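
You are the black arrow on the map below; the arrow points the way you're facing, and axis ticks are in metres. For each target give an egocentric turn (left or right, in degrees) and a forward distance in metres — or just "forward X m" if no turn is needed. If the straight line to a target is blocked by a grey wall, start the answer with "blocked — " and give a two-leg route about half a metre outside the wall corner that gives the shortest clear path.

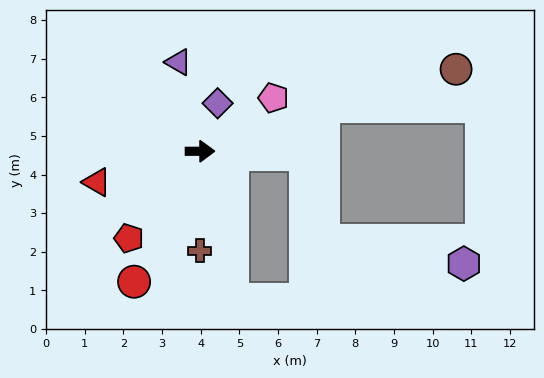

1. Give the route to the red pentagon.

turn right 129°, forward 2.9 m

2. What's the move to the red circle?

turn right 117°, forward 3.8 m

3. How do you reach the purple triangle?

turn left 103°, forward 2.4 m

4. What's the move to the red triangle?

turn right 164°, forward 2.8 m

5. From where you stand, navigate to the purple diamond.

turn left 70°, forward 1.3 m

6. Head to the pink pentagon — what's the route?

turn left 36°, forward 2.3 m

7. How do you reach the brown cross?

turn right 90°, forward 2.6 m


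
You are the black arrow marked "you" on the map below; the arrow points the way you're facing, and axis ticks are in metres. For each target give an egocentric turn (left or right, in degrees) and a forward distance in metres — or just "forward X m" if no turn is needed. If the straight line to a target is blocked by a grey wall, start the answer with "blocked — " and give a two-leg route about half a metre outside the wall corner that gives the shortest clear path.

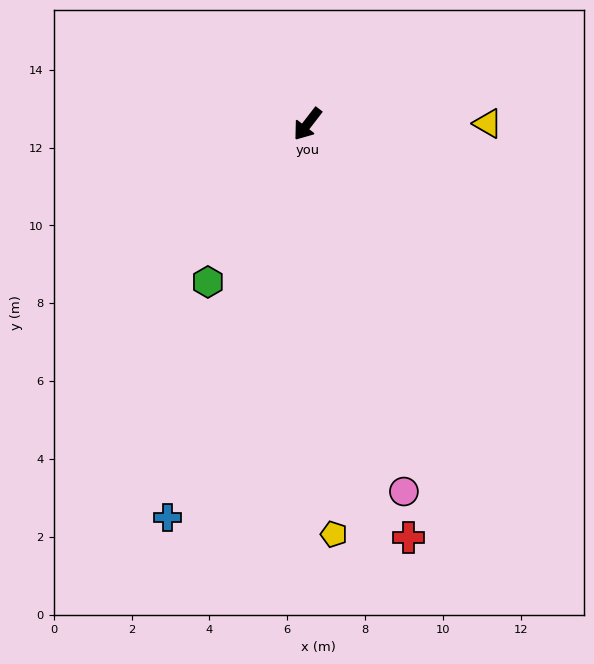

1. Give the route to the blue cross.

turn left 18°, forward 10.7 m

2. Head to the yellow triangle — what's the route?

turn left 128°, forward 4.6 m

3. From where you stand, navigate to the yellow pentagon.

turn left 41°, forward 10.6 m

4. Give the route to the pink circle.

turn left 52°, forward 9.8 m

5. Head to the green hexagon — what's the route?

turn left 5°, forward 4.8 m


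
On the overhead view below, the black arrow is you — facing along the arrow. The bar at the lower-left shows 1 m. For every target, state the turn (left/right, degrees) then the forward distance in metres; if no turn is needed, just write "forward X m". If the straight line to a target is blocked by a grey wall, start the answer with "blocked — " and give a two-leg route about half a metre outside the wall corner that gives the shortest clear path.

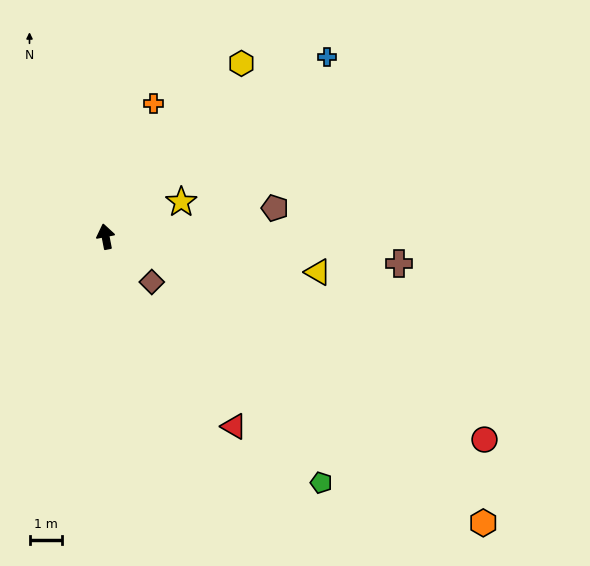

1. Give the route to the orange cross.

turn right 31°, forward 4.3 m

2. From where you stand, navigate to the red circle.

turn right 129°, forward 13.2 m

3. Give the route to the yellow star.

turn right 76°, forward 2.5 m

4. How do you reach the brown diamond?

turn right 146°, forward 2.0 m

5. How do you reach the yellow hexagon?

turn right 49°, forward 6.7 m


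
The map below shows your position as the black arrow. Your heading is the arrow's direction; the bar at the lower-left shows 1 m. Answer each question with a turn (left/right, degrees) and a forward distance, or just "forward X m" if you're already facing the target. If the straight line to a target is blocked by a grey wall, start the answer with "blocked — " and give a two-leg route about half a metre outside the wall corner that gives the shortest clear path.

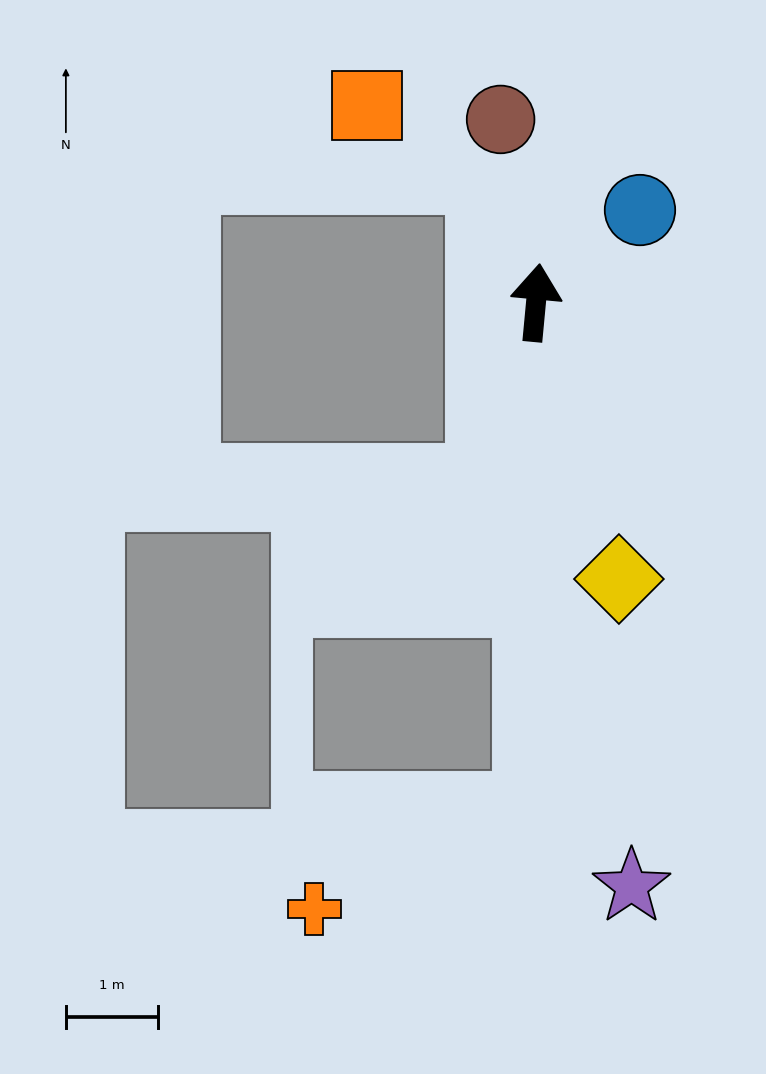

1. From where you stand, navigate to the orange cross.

blocked — turn right 175°, forward 5.5 m, then turn right 66°, forward 2.6 m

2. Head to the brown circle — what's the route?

turn left 16°, forward 2.0 m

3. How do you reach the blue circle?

turn right 43°, forward 1.5 m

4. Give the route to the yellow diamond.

turn right 158°, forward 3.1 m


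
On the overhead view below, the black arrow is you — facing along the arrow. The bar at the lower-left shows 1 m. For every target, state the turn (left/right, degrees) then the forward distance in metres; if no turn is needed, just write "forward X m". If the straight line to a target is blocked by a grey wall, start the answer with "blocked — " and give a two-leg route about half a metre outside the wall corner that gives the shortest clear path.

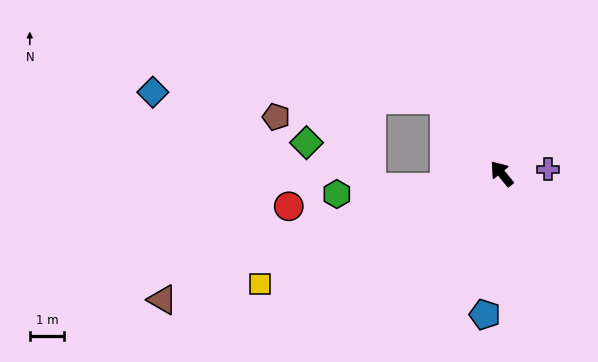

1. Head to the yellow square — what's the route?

turn left 75°, forward 7.8 m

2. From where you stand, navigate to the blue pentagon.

turn left 134°, forward 4.1 m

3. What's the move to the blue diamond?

blocked — forward 2.7 m, then turn left 49°, forward 8.5 m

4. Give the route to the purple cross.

turn right 124°, forward 1.4 m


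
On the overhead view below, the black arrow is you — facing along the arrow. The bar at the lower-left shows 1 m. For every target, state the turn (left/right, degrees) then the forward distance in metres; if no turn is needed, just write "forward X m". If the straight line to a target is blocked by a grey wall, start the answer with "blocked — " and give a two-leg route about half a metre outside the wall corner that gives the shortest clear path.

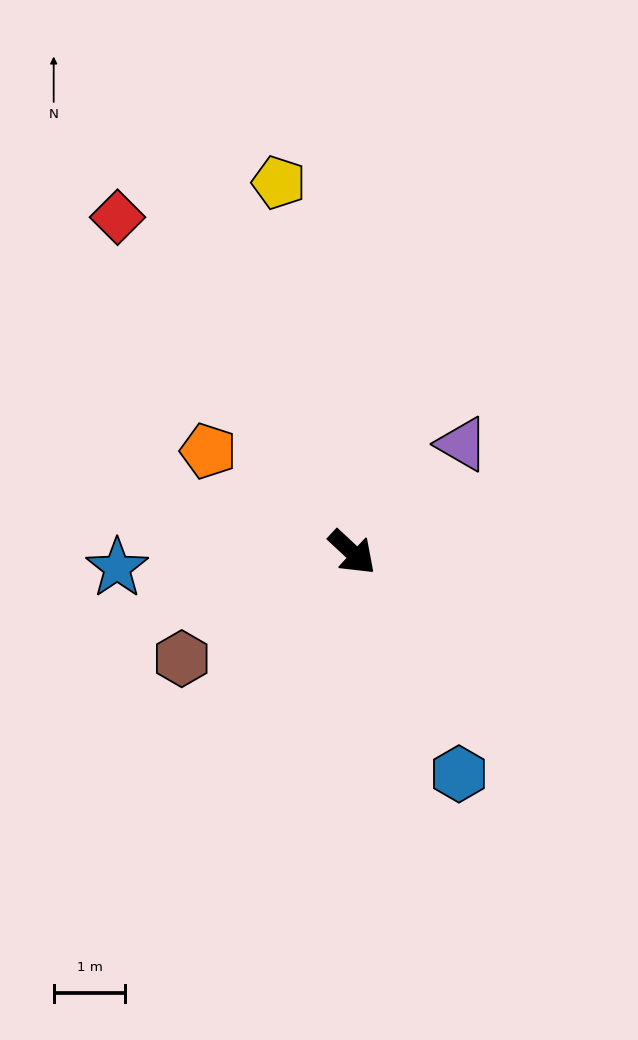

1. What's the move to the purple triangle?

turn left 88°, forward 2.2 m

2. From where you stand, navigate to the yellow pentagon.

turn left 144°, forward 5.3 m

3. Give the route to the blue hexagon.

turn right 21°, forward 3.4 m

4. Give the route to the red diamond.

turn left 168°, forward 5.7 m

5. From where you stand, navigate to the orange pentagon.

turn right 172°, forward 2.5 m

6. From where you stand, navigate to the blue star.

turn right 133°, forward 3.3 m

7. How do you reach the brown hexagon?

turn right 105°, forward 2.8 m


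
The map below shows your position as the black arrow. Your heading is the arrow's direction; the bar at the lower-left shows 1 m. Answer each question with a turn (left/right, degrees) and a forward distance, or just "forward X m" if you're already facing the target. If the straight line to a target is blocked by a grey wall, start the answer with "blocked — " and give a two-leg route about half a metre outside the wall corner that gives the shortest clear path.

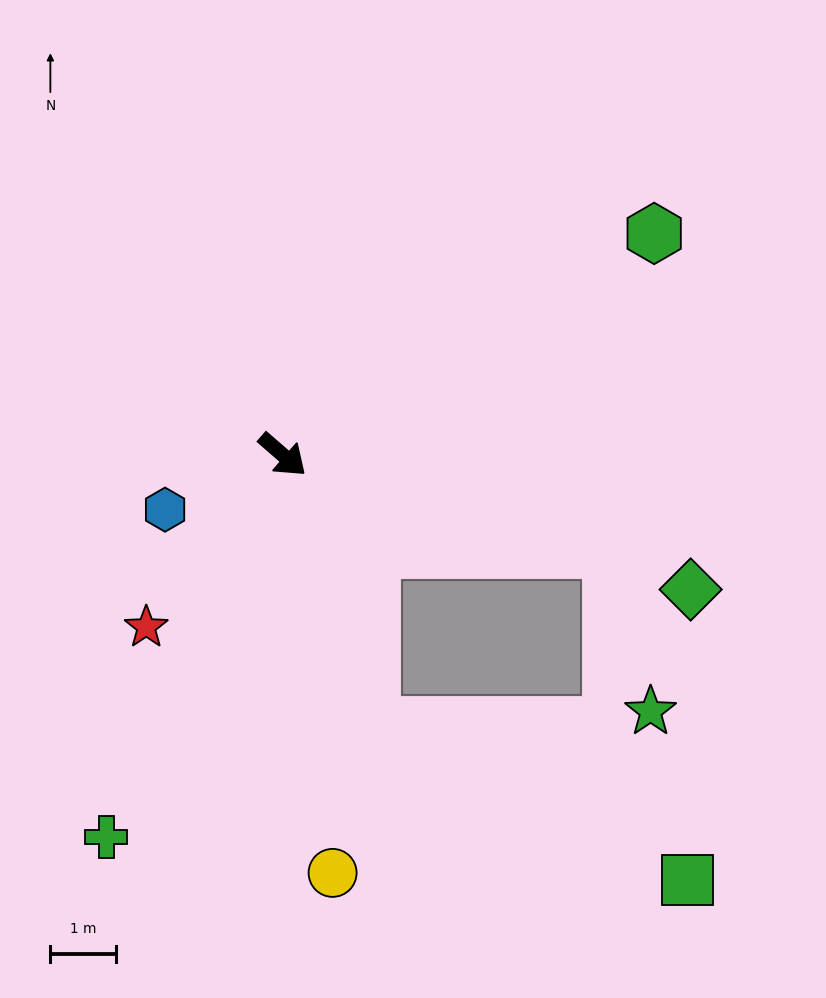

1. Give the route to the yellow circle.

turn right 42°, forward 6.4 m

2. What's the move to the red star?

turn right 87°, forward 3.3 m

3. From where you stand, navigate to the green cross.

turn right 74°, forward 6.4 m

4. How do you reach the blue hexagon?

turn right 114°, forward 2.0 m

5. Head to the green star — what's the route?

blocked — turn left 25°, forward 5.2 m, then turn right 60°, forward 2.5 m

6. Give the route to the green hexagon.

turn left 72°, forward 6.6 m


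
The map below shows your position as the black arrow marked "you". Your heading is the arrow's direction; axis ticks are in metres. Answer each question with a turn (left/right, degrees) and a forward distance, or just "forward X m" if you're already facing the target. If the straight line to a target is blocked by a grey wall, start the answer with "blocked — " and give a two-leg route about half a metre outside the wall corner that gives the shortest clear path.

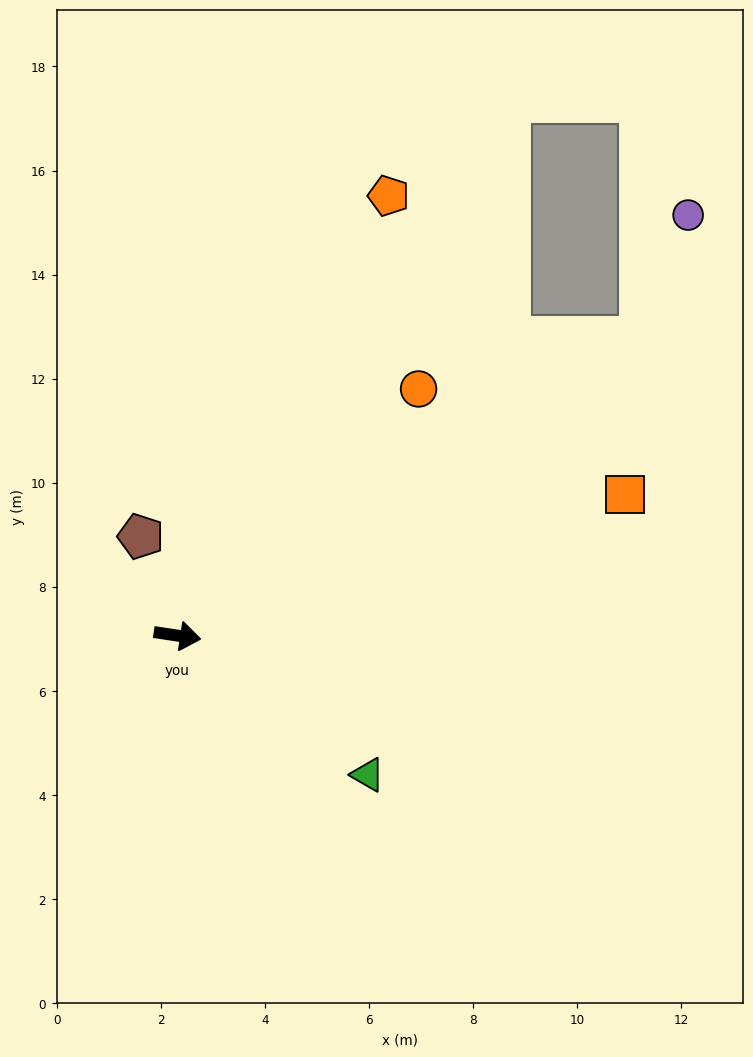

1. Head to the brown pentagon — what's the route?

turn left 119°, forward 2.0 m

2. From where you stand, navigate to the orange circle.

turn left 54°, forward 6.6 m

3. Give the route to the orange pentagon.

turn left 73°, forward 9.4 m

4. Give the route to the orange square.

turn left 26°, forward 9.0 m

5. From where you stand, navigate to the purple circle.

blocked — turn left 41°, forward 10.6 m, then turn left 37°, forward 2.5 m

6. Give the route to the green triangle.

turn right 28°, forward 4.5 m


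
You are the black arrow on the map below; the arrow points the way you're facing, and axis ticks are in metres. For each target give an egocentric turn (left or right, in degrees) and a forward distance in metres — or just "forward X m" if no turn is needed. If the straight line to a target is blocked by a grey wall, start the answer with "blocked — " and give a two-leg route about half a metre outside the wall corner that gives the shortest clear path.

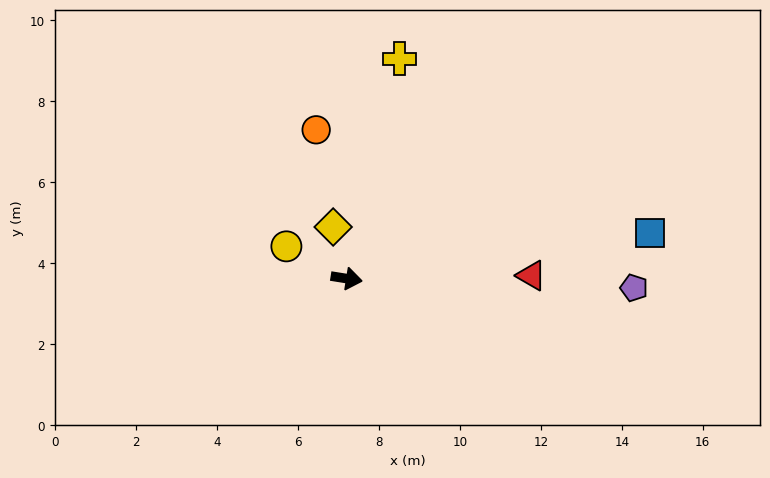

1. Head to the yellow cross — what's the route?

turn left 86°, forward 5.6 m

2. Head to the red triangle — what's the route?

turn left 10°, forward 4.6 m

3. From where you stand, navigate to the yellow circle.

turn left 161°, forward 1.7 m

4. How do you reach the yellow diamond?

turn left 114°, forward 1.3 m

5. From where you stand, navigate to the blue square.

turn left 18°, forward 7.6 m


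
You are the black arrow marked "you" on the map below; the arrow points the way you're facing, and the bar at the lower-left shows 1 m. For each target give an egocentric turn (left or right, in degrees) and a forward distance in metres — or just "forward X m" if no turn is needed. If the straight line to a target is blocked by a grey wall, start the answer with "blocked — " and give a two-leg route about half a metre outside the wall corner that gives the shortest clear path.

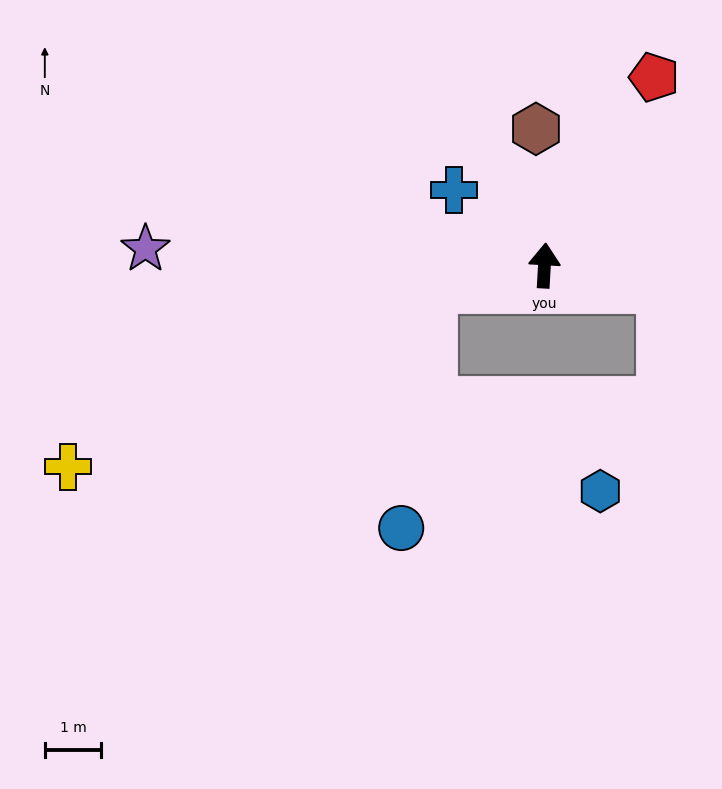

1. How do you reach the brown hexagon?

turn left 7°, forward 2.4 m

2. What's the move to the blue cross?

turn left 53°, forward 2.1 m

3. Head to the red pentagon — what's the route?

turn right 27°, forward 3.9 m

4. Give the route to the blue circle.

blocked — turn left 106°, forward 2.0 m, then turn left 69°, forward 4.3 m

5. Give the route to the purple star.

turn left 91°, forward 7.1 m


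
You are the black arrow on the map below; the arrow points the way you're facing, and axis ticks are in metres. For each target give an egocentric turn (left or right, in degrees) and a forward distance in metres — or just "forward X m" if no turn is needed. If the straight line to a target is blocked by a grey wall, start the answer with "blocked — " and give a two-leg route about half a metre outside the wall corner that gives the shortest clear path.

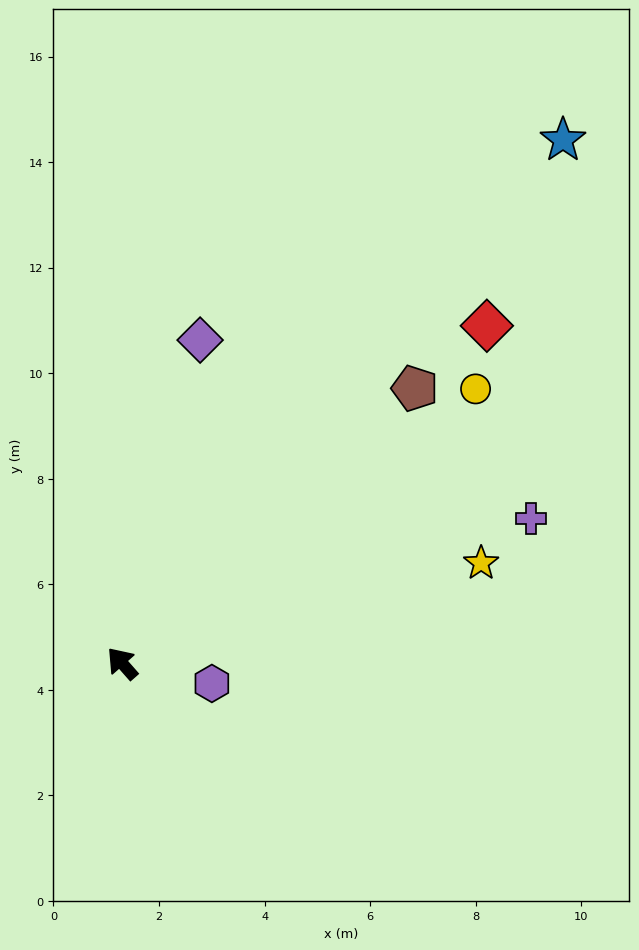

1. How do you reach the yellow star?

turn right 116°, forward 7.1 m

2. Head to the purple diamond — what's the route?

turn right 55°, forward 6.3 m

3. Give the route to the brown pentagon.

turn right 88°, forward 7.6 m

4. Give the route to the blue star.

turn right 81°, forward 13.0 m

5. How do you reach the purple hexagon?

turn right 144°, forward 1.7 m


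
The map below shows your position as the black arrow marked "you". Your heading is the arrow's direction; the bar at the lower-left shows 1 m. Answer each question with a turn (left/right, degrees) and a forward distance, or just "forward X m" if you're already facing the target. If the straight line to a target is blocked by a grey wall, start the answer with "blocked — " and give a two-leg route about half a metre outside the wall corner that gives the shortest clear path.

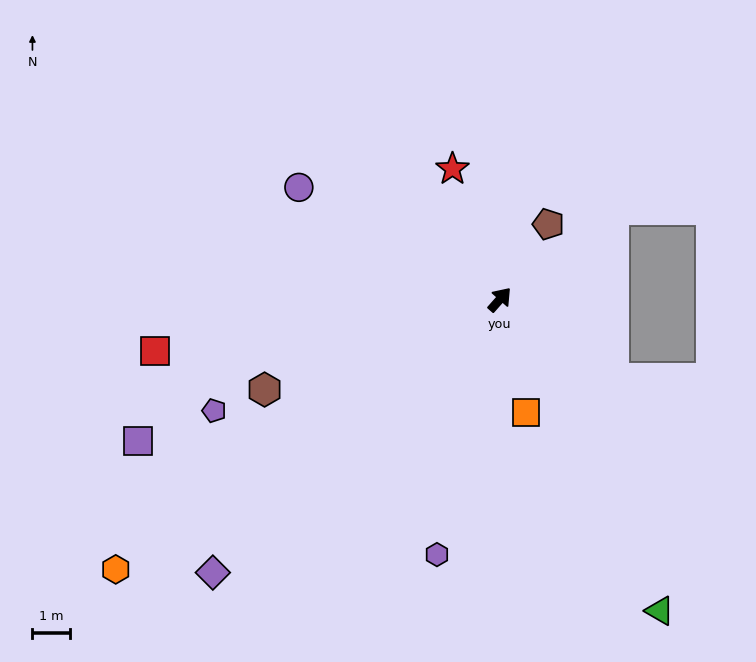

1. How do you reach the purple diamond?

turn left 175°, forward 10.7 m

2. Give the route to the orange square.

turn right 126°, forward 3.1 m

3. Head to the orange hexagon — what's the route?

turn left 167°, forward 12.6 m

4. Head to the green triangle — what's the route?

turn right 111°, forward 9.4 m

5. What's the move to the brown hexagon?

turn left 152°, forward 6.8 m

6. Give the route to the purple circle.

turn left 102°, forward 6.2 m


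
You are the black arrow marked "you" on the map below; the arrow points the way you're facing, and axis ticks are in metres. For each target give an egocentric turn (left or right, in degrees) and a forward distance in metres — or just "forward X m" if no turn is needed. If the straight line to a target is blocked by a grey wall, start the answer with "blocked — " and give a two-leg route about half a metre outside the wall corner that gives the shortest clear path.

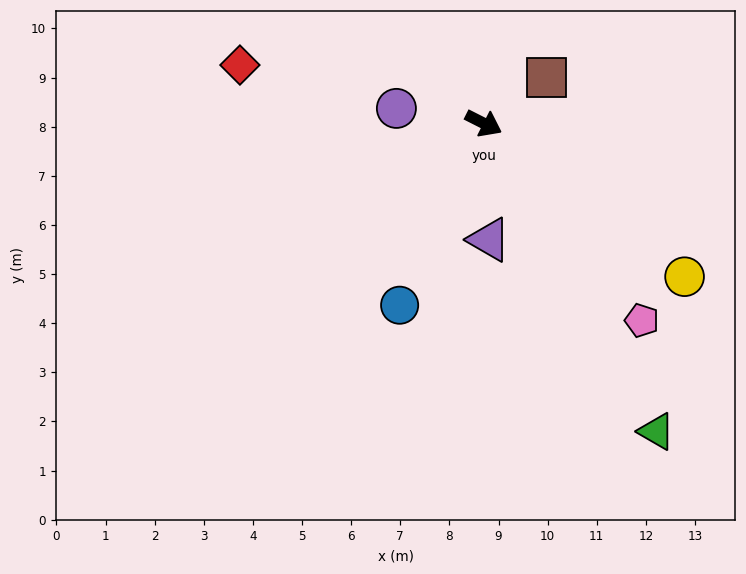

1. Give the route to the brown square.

turn left 63°, forward 1.6 m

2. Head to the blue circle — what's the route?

turn right 88°, forward 4.1 m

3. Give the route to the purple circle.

turn right 163°, forward 1.8 m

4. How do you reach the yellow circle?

turn right 11°, forward 5.1 m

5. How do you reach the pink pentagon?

turn right 24°, forward 5.1 m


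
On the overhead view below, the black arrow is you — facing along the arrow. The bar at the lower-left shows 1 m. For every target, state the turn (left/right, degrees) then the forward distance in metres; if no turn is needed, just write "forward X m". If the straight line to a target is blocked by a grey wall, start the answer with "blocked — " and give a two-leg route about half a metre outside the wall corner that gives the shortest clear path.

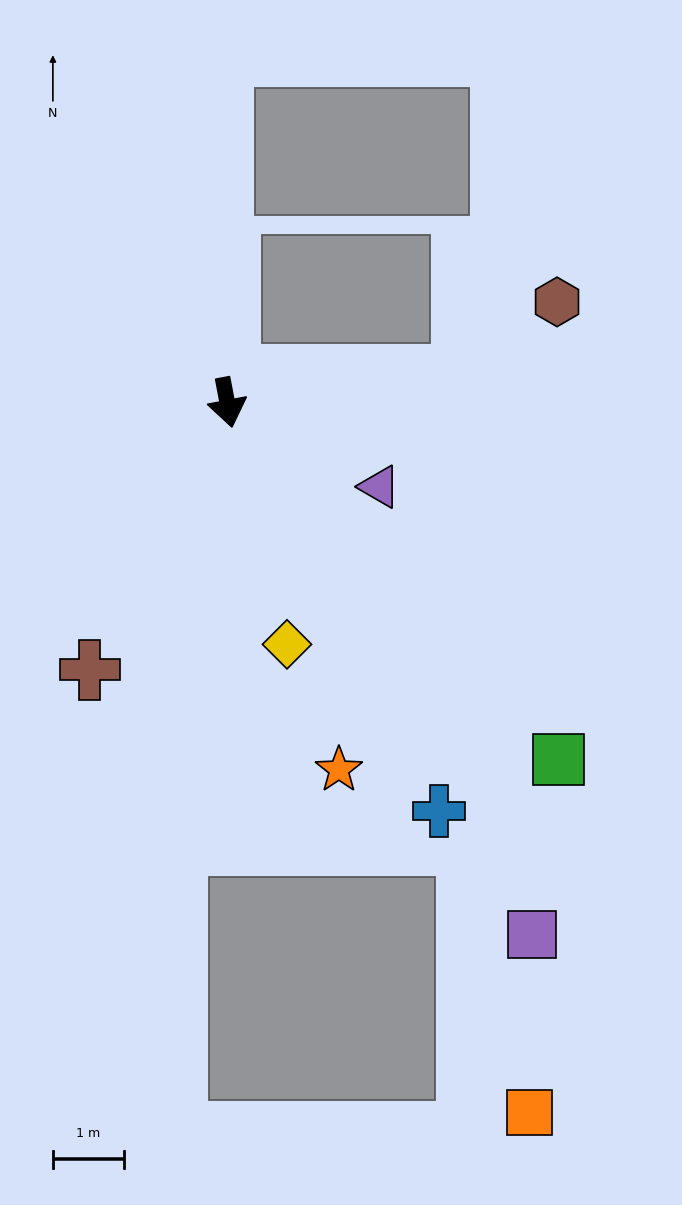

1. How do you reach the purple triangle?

turn left 50°, forward 2.4 m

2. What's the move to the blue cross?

turn left 17°, forward 6.4 m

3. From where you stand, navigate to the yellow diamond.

turn left 3°, forward 3.5 m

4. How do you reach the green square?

turn left 32°, forward 6.8 m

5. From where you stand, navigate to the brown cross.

turn right 38°, forward 4.2 m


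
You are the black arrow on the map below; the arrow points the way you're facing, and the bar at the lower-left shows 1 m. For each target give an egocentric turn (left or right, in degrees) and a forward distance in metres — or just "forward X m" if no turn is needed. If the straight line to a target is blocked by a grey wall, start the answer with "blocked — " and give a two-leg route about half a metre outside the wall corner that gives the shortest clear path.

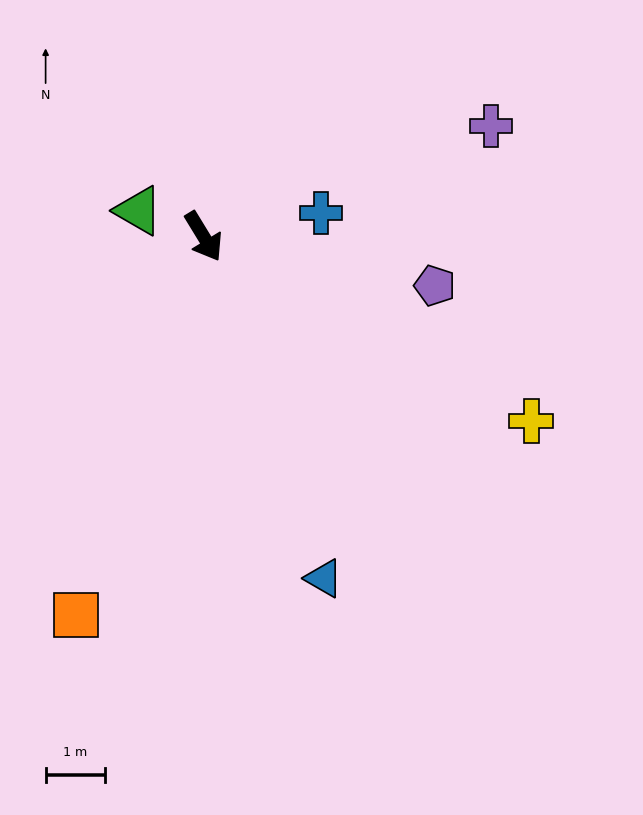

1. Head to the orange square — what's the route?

turn right 50°, forward 6.8 m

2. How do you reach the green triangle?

turn right 143°, forward 1.2 m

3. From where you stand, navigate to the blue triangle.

turn right 12°, forward 6.1 m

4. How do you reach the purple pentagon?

turn left 47°, forward 4.0 m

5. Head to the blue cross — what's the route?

turn left 70°, forward 2.0 m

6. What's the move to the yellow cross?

turn left 29°, forward 6.4 m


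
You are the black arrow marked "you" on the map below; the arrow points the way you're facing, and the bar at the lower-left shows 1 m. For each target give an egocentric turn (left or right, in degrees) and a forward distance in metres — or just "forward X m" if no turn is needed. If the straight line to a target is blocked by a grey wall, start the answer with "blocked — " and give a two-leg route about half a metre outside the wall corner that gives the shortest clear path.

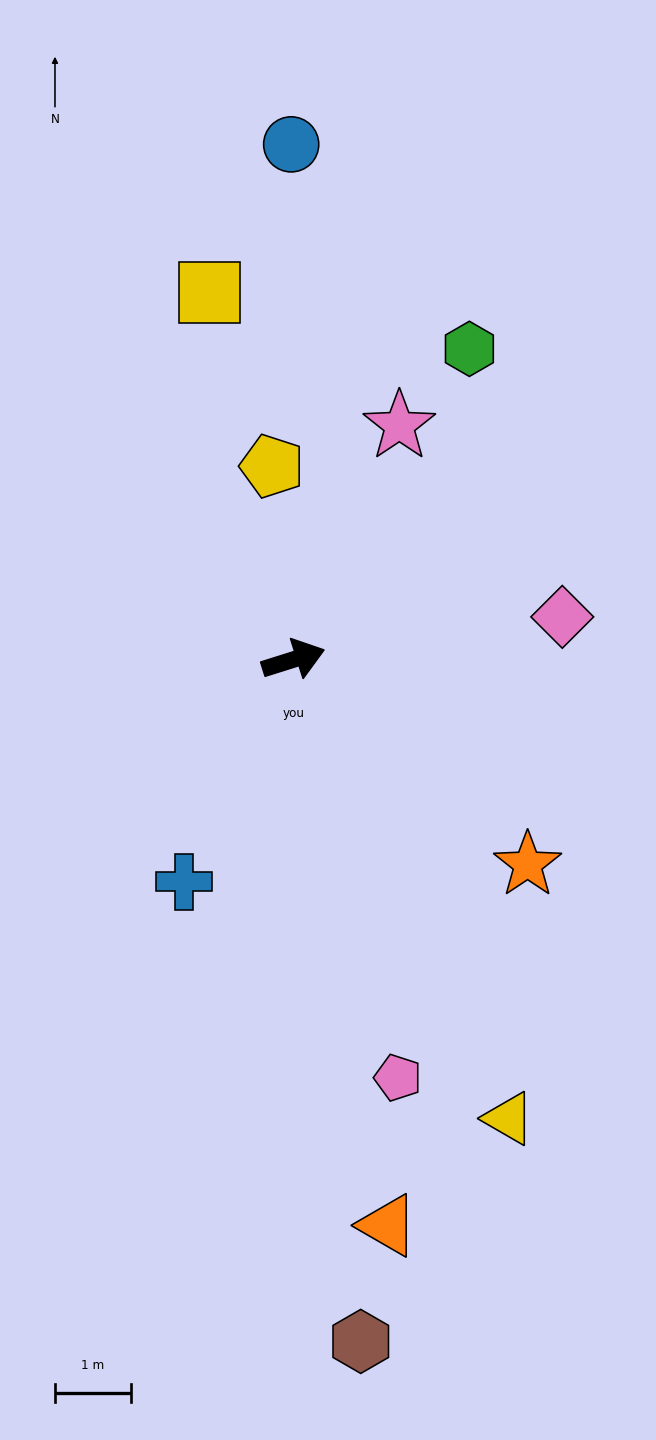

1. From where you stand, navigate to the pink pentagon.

turn right 93°, forward 5.7 m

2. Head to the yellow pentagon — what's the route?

turn left 79°, forward 2.6 m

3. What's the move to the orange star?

turn right 59°, forward 4.1 m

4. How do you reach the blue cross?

turn right 134°, forward 3.3 m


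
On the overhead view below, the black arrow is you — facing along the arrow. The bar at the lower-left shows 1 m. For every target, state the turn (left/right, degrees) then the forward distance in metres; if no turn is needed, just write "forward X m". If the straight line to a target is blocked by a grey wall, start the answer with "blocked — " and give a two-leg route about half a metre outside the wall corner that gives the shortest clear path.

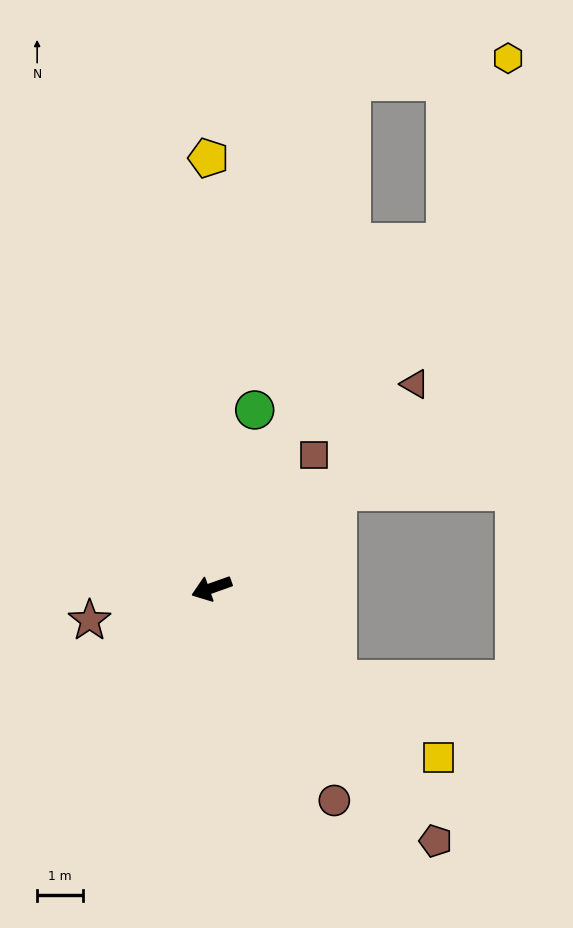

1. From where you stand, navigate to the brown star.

turn right 5°, forward 2.8 m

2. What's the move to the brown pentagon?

turn left 112°, forward 7.4 m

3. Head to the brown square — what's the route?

turn right 147°, forward 3.7 m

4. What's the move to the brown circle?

turn left 101°, forward 5.4 m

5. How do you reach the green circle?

turn right 123°, forward 4.0 m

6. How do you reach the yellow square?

turn left 124°, forward 6.2 m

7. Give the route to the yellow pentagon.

turn right 109°, forward 9.4 m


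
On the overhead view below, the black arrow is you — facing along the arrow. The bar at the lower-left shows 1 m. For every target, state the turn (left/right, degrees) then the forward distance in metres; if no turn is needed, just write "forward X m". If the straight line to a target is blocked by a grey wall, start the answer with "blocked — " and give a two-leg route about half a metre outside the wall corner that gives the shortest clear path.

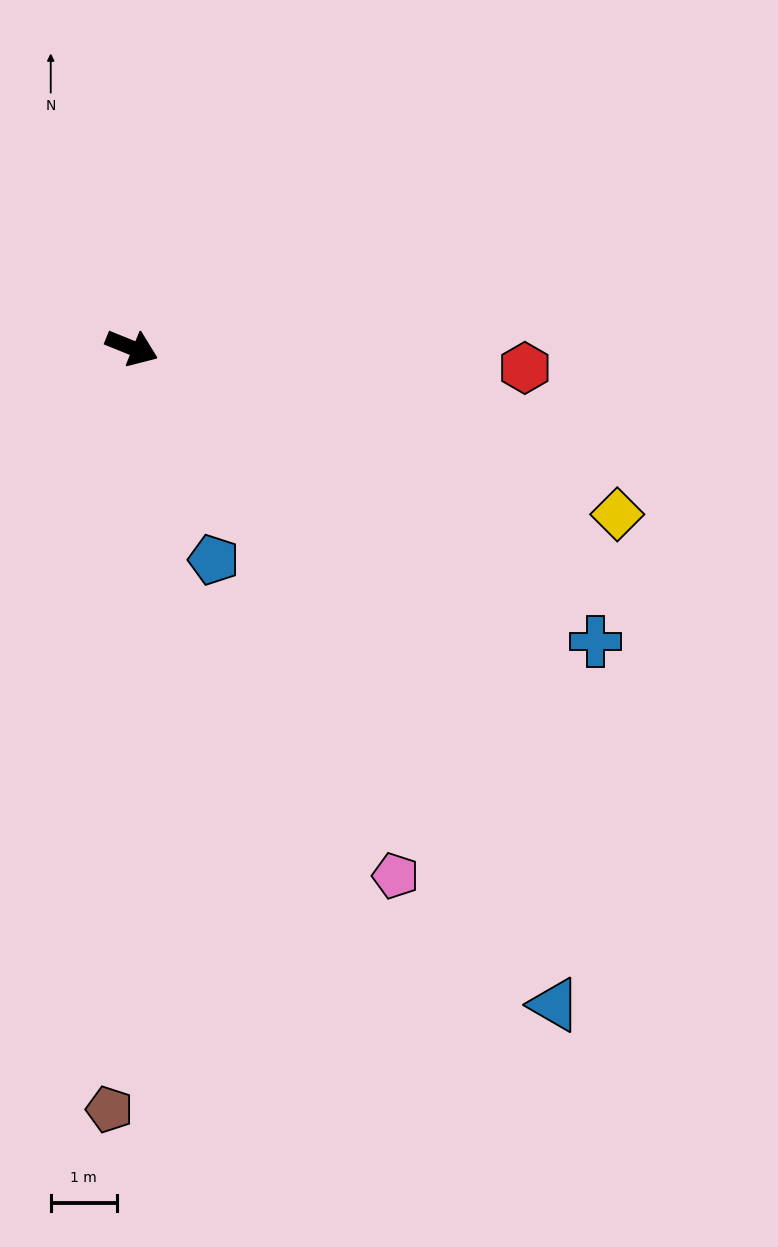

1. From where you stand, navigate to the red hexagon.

turn left 19°, forward 5.9 m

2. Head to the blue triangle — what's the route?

turn right 35°, forward 11.8 m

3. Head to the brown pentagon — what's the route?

turn right 70°, forward 11.5 m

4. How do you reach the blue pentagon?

turn right 47°, forward 3.4 m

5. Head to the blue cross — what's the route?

turn right 10°, forward 8.3 m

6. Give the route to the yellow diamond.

turn left 3°, forward 7.8 m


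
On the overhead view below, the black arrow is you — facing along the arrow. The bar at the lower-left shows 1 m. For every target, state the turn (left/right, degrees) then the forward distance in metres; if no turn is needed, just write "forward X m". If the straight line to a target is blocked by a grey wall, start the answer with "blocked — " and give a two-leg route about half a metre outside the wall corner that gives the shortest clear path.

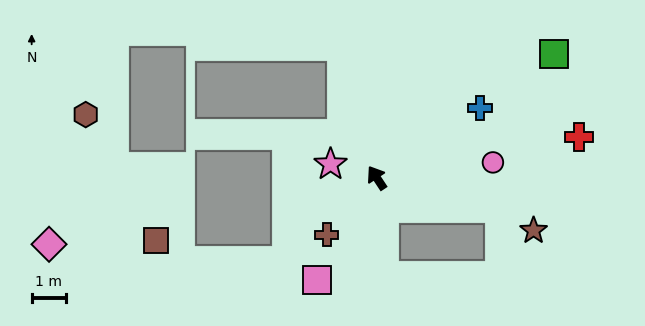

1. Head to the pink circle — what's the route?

turn right 116°, forward 3.4 m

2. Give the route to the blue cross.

turn right 90°, forward 3.7 m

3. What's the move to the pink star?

turn left 40°, forward 1.4 m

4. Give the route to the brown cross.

turn left 105°, forward 2.2 m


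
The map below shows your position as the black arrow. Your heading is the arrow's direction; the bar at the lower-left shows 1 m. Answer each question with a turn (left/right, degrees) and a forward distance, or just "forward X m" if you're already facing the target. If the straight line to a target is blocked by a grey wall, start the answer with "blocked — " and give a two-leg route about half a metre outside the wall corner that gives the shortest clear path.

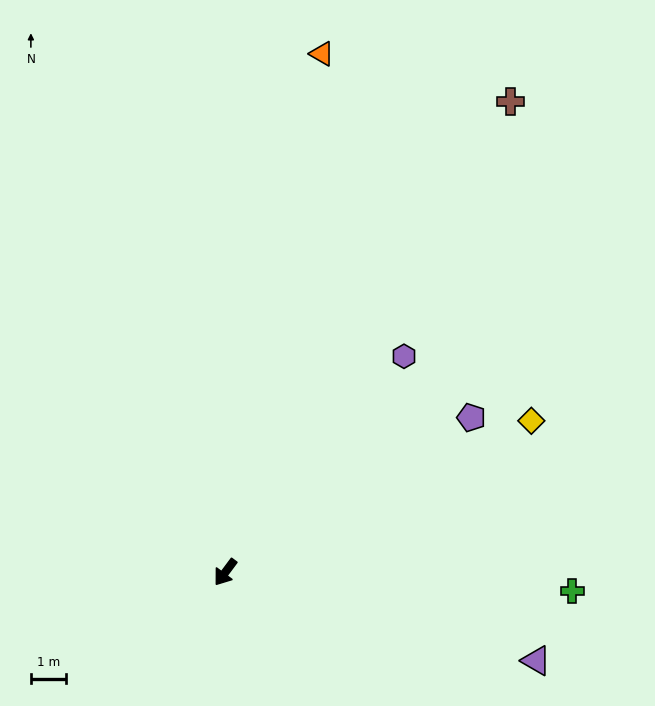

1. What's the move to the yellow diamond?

turn left 153°, forward 9.6 m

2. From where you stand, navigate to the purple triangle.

turn left 111°, forward 9.1 m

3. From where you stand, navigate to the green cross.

turn left 124°, forward 9.8 m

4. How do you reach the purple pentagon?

turn left 159°, forward 8.2 m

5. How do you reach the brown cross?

turn right 175°, forward 15.5 m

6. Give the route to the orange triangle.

turn right 154°, forward 14.9 m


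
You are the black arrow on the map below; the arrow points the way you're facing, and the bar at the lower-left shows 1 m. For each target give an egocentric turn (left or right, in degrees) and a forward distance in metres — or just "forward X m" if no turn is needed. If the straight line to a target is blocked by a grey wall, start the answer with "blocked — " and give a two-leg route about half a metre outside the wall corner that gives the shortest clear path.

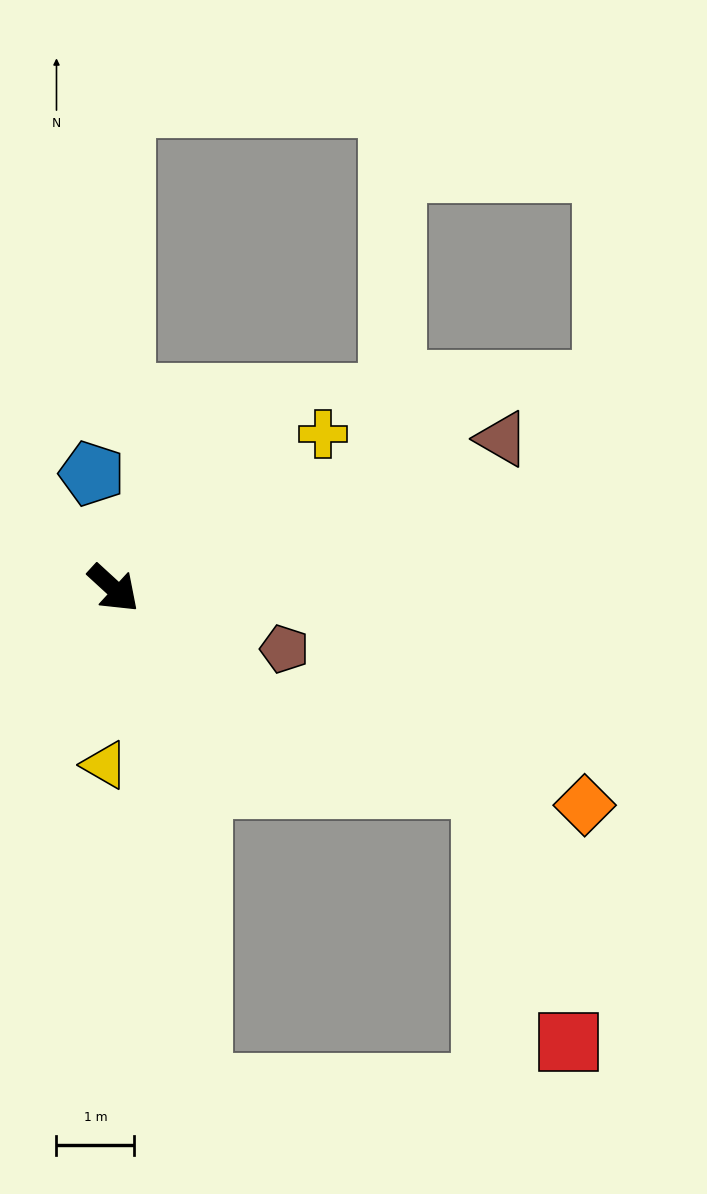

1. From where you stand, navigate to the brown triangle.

turn left 64°, forward 5.3 m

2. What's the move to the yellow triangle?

turn right 50°, forward 2.3 m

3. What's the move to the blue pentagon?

turn left 143°, forward 1.5 m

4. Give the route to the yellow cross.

turn left 79°, forward 3.3 m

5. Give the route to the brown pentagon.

turn left 23°, forward 2.3 m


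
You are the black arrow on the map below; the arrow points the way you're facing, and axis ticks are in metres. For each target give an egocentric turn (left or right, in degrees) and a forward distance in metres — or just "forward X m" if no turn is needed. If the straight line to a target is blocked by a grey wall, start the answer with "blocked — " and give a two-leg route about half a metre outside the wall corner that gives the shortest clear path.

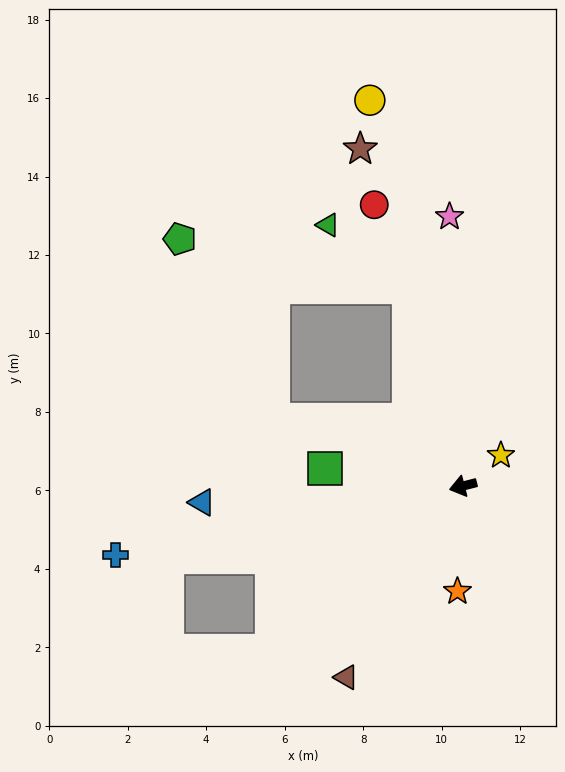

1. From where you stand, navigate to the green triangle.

blocked — turn right 89°, forward 5.3 m, then turn left 37°, forward 2.6 m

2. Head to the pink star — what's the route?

turn right 101°, forward 6.9 m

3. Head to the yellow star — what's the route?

turn right 155°, forward 1.2 m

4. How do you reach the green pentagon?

blocked — turn right 89°, forward 5.3 m, then turn left 63°, forward 6.0 m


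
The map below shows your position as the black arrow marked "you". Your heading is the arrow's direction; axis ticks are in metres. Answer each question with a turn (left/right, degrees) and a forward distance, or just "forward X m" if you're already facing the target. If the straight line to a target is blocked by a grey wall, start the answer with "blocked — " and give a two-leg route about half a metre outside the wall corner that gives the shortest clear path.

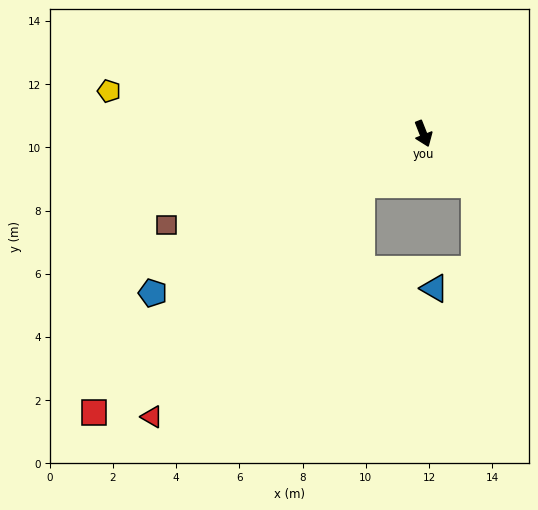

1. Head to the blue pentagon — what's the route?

turn right 81°, forward 9.9 m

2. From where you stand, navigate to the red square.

turn right 71°, forward 13.7 m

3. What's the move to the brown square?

turn right 92°, forward 8.6 m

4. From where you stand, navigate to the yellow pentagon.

turn right 119°, forward 10.0 m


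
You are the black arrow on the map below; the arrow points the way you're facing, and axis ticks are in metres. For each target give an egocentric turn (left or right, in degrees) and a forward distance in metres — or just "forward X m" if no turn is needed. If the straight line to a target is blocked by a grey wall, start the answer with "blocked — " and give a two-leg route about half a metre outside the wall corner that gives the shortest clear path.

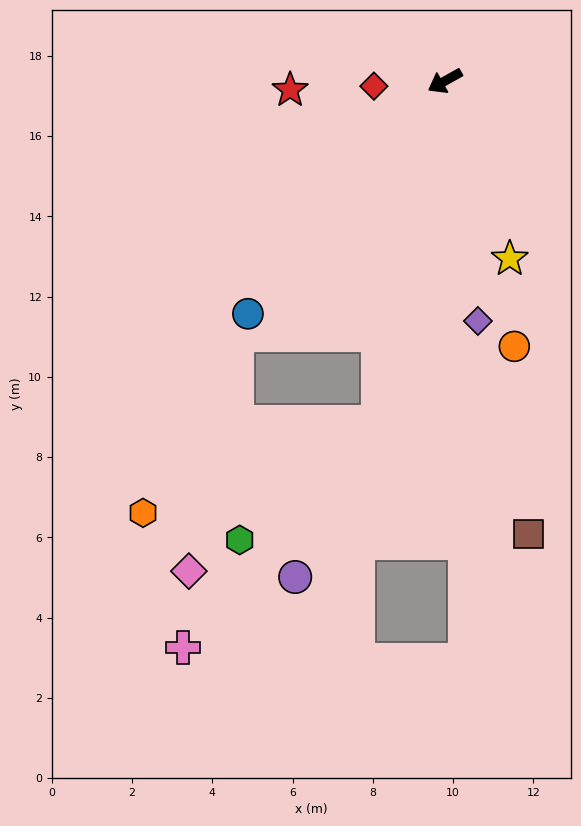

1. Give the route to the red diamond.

turn right 25°, forward 1.8 m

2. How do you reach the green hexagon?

blocked — turn left 50°, forward 8.7 m, then turn right 39°, forward 4.5 m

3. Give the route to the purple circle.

blocked — turn left 50°, forward 8.7 m, then turn right 17°, forward 4.4 m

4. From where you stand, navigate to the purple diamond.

turn left 69°, forward 6.0 m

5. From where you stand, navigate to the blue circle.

turn left 20°, forward 7.6 m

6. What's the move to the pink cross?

blocked — turn left 50°, forward 8.7 m, then turn right 30°, forward 7.4 m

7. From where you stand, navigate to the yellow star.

turn left 81°, forward 4.7 m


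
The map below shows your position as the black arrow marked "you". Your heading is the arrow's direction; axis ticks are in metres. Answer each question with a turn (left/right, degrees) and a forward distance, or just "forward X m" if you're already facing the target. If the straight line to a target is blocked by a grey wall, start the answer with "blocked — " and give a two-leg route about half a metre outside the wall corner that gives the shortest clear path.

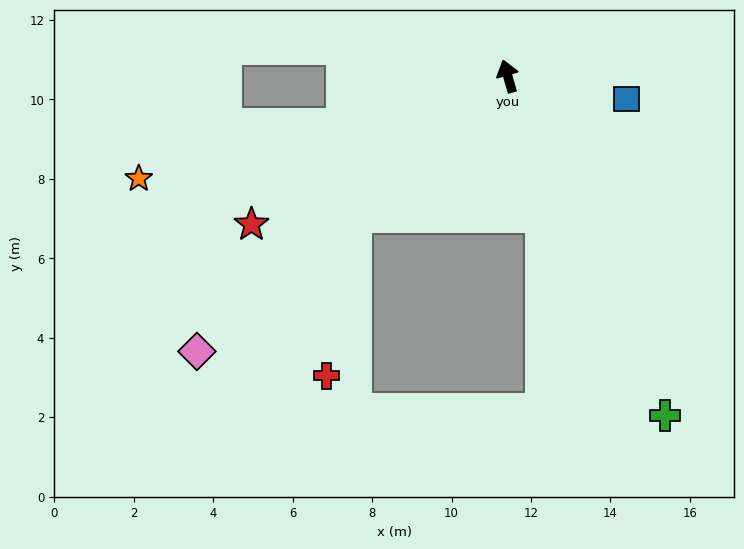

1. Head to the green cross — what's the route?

turn right 171°, forward 9.4 m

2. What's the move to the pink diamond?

turn left 115°, forward 10.5 m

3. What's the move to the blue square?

turn right 117°, forward 3.0 m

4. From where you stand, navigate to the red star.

turn left 104°, forward 7.5 m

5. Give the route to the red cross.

blocked — turn left 116°, forward 5.2 m, then turn left 38°, forward 4.1 m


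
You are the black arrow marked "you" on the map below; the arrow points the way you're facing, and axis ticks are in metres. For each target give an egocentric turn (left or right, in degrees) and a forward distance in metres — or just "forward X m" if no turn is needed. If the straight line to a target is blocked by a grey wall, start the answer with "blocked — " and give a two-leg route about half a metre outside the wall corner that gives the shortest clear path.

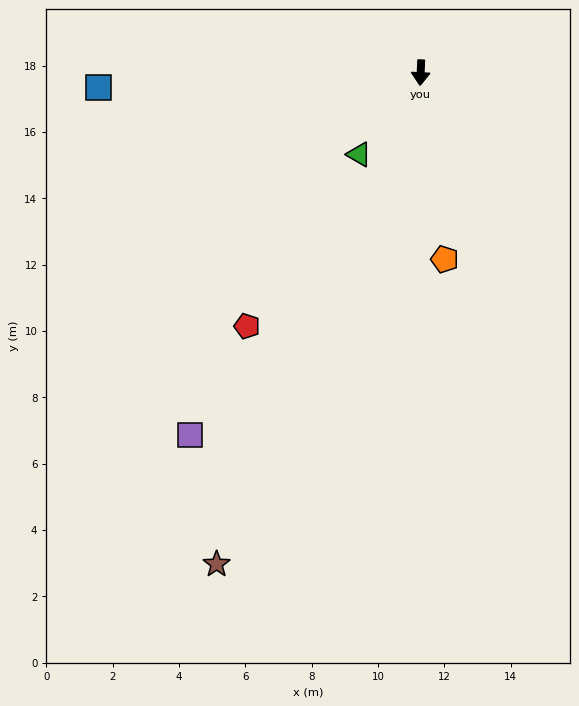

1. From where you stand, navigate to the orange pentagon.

turn left 10°, forward 5.7 m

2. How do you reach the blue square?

turn right 85°, forward 9.7 m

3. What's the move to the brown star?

turn right 20°, forward 16.0 m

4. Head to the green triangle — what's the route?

turn right 34°, forward 3.1 m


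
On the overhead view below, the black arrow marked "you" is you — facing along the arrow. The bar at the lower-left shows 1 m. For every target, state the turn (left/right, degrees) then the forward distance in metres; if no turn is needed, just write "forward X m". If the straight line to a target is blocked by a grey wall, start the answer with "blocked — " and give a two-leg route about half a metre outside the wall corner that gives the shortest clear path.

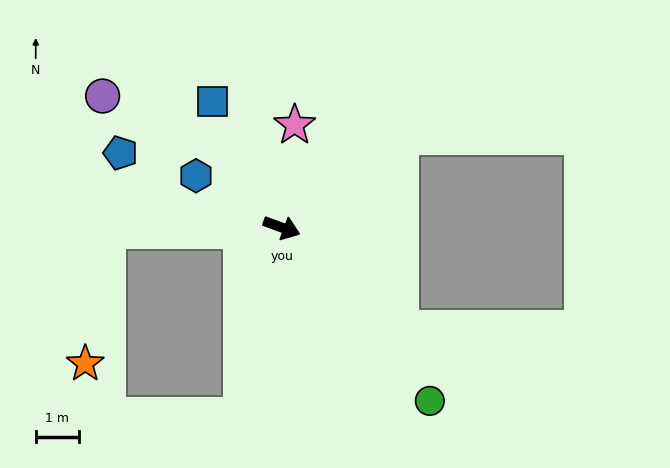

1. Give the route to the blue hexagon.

turn left 169°, forward 2.3 m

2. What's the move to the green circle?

turn right 29°, forward 5.3 m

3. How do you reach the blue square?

turn left 139°, forward 3.3 m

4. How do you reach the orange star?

blocked — turn right 159°, forward 4.1 m, then turn left 79°, forward 3.1 m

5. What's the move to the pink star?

turn left 103°, forward 2.4 m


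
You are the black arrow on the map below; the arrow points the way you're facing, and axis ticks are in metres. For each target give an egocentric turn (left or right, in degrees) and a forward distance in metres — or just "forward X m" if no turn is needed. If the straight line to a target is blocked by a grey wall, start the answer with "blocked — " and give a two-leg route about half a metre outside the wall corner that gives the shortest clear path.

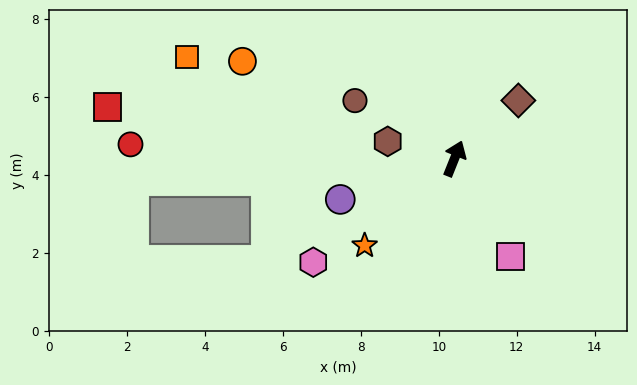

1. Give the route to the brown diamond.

turn right 26°, forward 2.2 m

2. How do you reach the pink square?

turn right 128°, forward 2.9 m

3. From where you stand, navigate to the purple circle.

turn left 131°, forward 3.1 m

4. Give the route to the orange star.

turn left 156°, forward 3.2 m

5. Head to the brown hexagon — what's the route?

turn left 97°, forward 1.8 m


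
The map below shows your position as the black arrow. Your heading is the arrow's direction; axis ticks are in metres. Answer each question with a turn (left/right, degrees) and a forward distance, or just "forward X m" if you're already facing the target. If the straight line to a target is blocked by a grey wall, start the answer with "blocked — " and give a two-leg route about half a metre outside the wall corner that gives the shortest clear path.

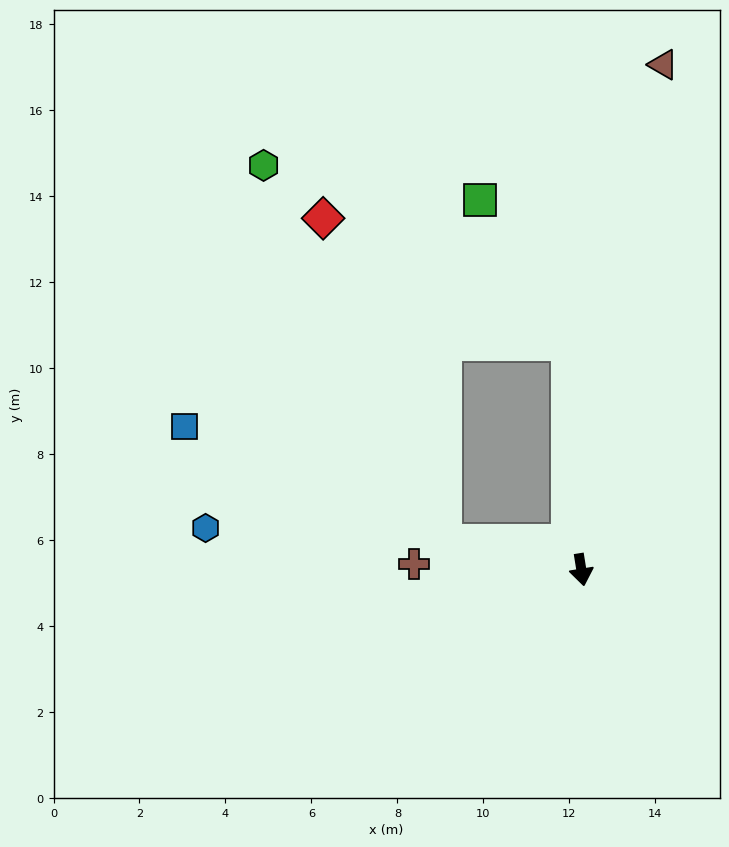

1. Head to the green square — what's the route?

blocked — turn left 174°, forward 5.3 m, then turn left 29°, forward 3.9 m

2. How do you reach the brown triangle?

turn left 162°, forward 11.9 m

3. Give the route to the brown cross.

turn right 101°, forward 3.9 m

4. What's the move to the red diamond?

blocked — turn right 111°, forward 3.3 m, then turn right 58°, forward 8.0 m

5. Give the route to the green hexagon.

blocked — turn right 111°, forward 3.3 m, then turn right 53°, forward 9.7 m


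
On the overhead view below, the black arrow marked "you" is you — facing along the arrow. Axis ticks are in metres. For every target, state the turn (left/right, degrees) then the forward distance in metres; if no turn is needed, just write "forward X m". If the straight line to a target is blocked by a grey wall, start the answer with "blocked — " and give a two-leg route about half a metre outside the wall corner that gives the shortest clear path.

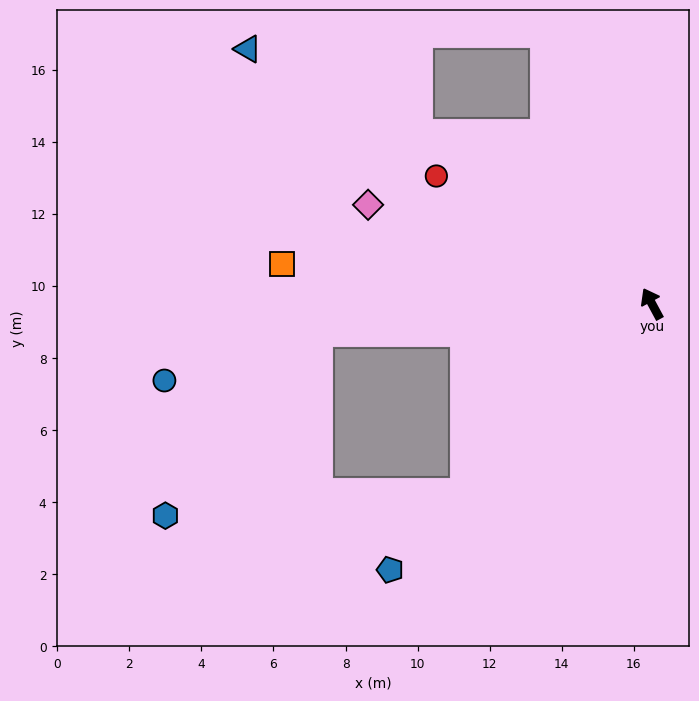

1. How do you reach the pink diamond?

turn left 42°, forward 8.3 m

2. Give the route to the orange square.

turn left 56°, forward 10.3 m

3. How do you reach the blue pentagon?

turn left 107°, forward 10.4 m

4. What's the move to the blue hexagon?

blocked — turn left 107°, forward 7.4 m, then turn right 41°, forward 8.4 m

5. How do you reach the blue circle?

blocked — turn left 66°, forward 9.3 m, then turn left 13°, forward 4.5 m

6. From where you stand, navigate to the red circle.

turn left 31°, forward 7.0 m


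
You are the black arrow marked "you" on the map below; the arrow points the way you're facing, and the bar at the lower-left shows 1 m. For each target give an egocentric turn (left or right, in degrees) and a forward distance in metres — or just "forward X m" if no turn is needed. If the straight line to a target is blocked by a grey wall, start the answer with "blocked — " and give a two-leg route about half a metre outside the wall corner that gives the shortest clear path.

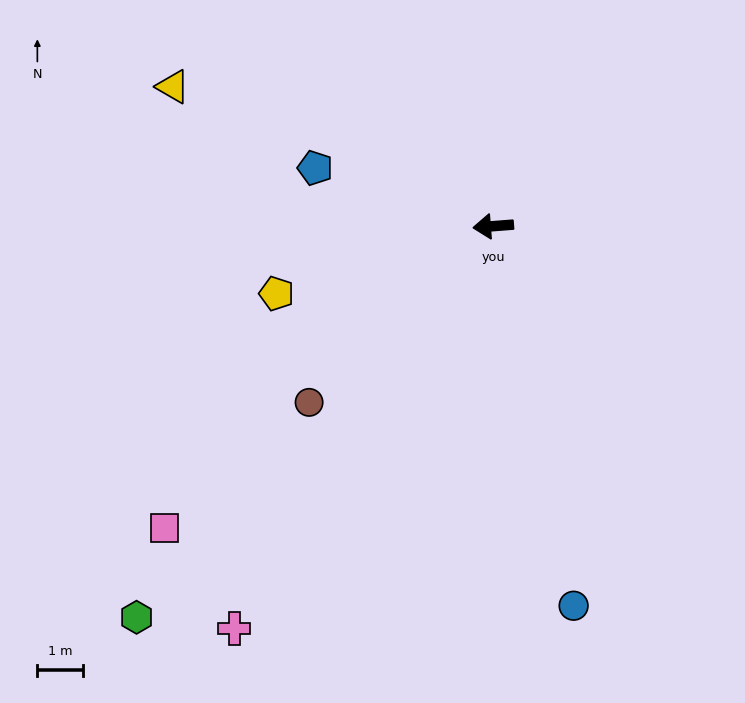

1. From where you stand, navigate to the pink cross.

turn left 53°, forward 10.6 m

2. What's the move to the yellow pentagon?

turn left 13°, forward 5.0 m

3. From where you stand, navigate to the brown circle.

turn left 39°, forward 5.6 m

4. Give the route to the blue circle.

turn left 98°, forward 8.6 m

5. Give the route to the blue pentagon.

turn right 23°, forward 4.1 m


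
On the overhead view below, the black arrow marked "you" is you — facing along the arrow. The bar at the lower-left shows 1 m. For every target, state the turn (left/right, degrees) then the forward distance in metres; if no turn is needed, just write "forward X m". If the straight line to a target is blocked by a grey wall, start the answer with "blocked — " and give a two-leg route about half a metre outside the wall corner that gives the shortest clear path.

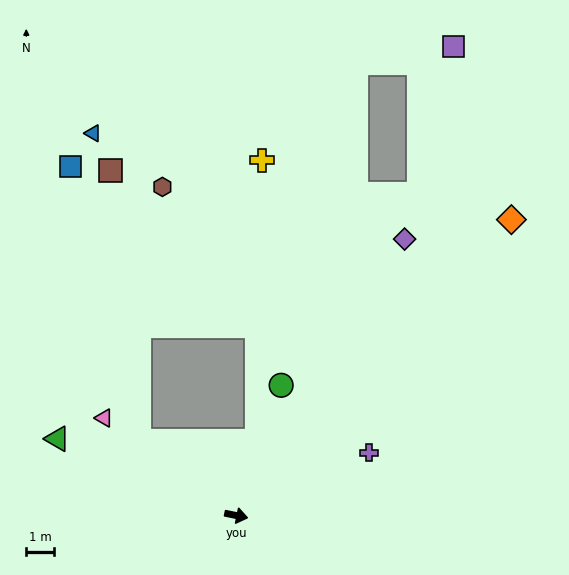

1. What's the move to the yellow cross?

blocked — turn left 86°, forward 2.7 m, then turn left 14°, forward 10.0 m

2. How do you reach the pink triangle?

turn left 155°, forward 5.8 m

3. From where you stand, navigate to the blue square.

blocked — turn left 154°, forward 4.4 m, then turn right 38°, forward 10.1 m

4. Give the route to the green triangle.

turn left 168°, forward 6.9 m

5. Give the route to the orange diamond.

turn left 59°, forward 14.4 m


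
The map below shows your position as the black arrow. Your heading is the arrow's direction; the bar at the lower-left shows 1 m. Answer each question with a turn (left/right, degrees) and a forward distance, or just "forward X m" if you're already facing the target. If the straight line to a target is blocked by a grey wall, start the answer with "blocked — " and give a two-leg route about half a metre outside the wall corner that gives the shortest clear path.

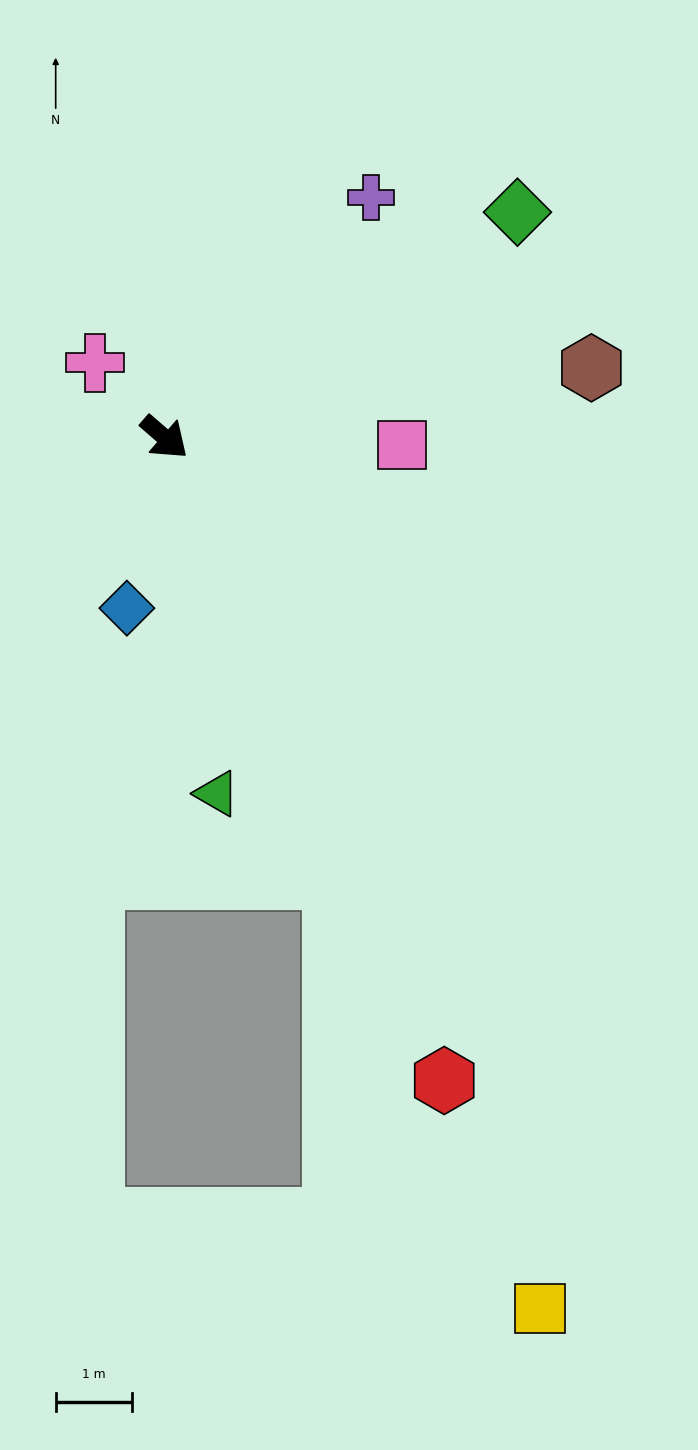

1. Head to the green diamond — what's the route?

turn left 73°, forward 5.5 m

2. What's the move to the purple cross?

turn left 90°, forward 4.1 m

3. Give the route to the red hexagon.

turn right 26°, forward 9.2 m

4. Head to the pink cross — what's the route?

turn left 174°, forward 1.3 m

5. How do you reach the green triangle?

turn right 41°, forward 4.7 m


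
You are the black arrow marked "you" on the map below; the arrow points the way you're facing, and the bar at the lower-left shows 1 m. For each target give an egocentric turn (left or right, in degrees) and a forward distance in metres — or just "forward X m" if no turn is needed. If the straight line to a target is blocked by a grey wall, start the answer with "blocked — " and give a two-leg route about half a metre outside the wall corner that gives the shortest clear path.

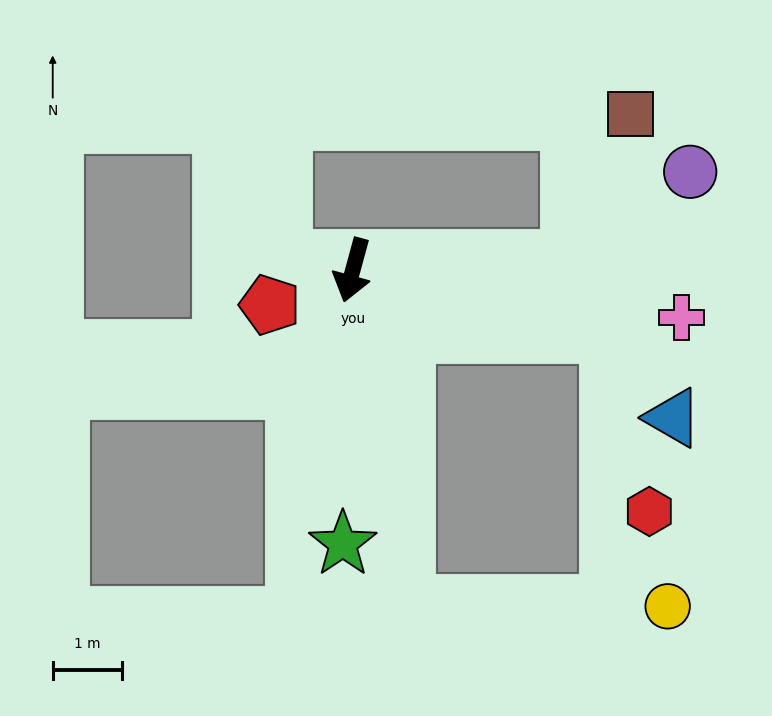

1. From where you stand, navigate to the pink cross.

turn left 97°, forward 4.8 m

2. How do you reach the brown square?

blocked — turn left 108°, forward 3.1 m, then turn left 65°, forward 2.3 m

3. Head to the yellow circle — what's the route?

blocked — turn left 24°, forward 4.9 m, then turn left 81°, forward 3.8 m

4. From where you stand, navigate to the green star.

turn left 13°, forward 3.9 m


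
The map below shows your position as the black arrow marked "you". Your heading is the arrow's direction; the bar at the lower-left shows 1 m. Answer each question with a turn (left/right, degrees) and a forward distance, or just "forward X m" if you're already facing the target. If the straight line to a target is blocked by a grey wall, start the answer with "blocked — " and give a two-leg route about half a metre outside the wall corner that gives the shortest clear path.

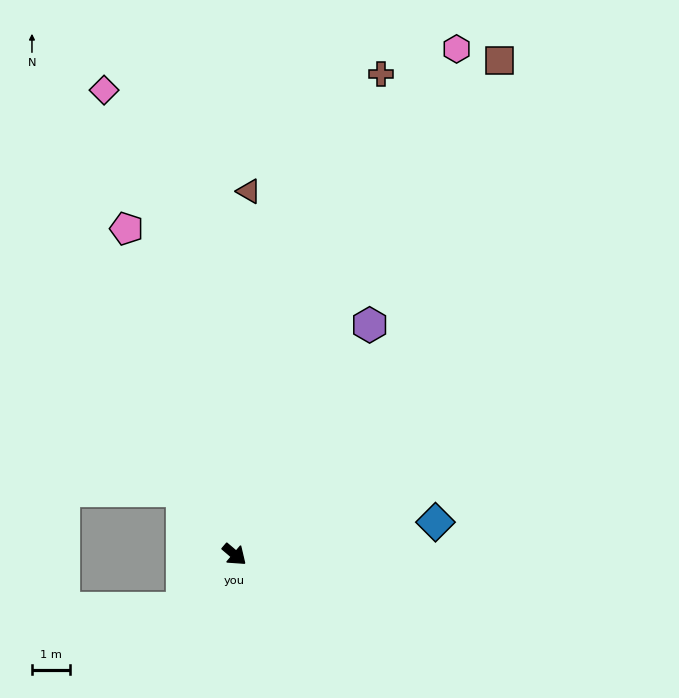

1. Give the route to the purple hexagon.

turn left 100°, forward 7.0 m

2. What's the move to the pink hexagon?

turn left 107°, forward 14.5 m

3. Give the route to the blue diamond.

turn left 50°, forward 5.4 m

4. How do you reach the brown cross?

turn left 113°, forward 13.2 m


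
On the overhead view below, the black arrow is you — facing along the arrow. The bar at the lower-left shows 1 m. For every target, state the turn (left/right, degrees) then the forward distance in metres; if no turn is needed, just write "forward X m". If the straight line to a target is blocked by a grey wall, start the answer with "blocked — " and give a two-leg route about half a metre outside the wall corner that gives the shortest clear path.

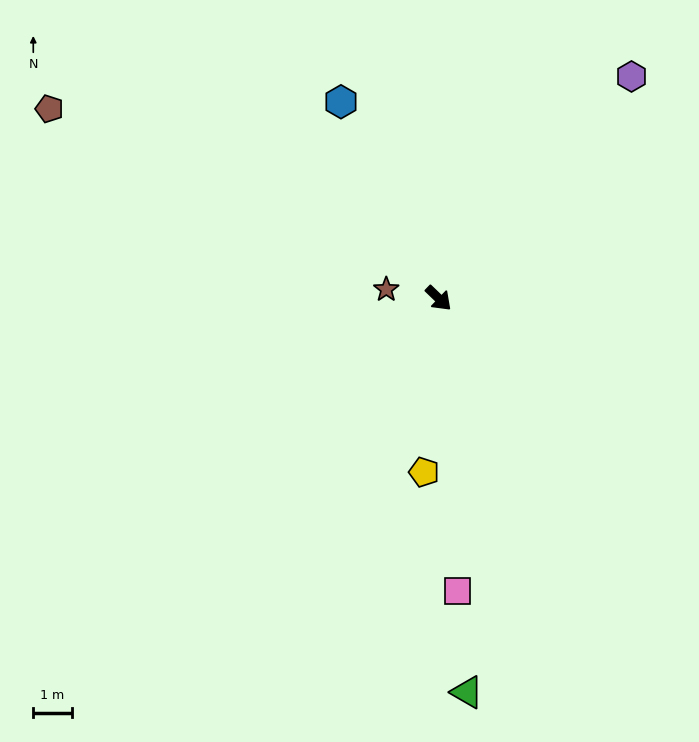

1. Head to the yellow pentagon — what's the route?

turn right 51°, forward 4.5 m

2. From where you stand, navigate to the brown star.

turn right 146°, forward 1.4 m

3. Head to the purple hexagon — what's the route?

turn left 93°, forward 7.6 m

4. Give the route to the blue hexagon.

turn left 160°, forward 5.7 m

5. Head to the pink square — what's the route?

turn right 42°, forward 7.6 m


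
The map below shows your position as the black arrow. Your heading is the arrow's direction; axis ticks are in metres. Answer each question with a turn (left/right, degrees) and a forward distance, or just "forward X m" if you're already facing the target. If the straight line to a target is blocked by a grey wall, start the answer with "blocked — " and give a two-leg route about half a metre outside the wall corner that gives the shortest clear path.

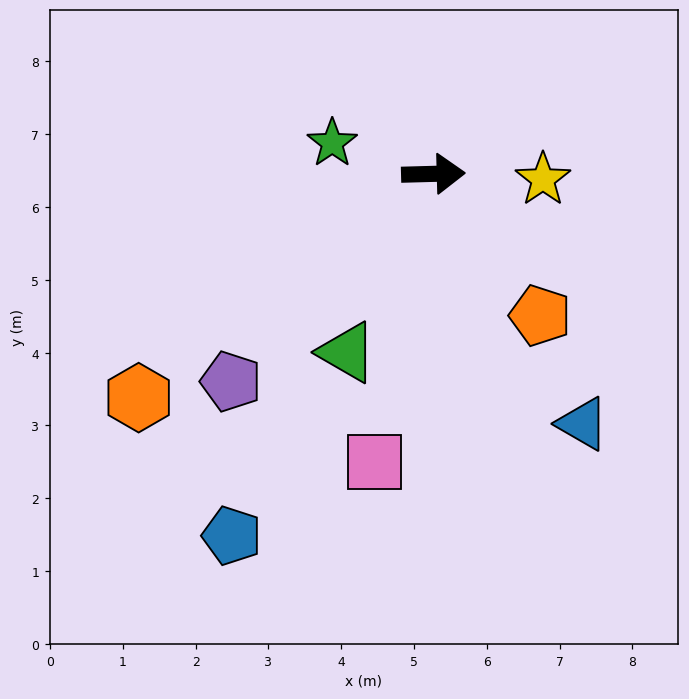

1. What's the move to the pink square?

turn right 103°, forward 4.0 m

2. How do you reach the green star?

turn left 161°, forward 1.5 m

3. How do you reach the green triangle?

turn right 117°, forward 2.7 m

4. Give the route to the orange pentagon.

turn right 55°, forward 2.4 m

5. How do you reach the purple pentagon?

turn right 136°, forward 4.0 m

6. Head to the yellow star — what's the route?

turn right 4°, forward 1.5 m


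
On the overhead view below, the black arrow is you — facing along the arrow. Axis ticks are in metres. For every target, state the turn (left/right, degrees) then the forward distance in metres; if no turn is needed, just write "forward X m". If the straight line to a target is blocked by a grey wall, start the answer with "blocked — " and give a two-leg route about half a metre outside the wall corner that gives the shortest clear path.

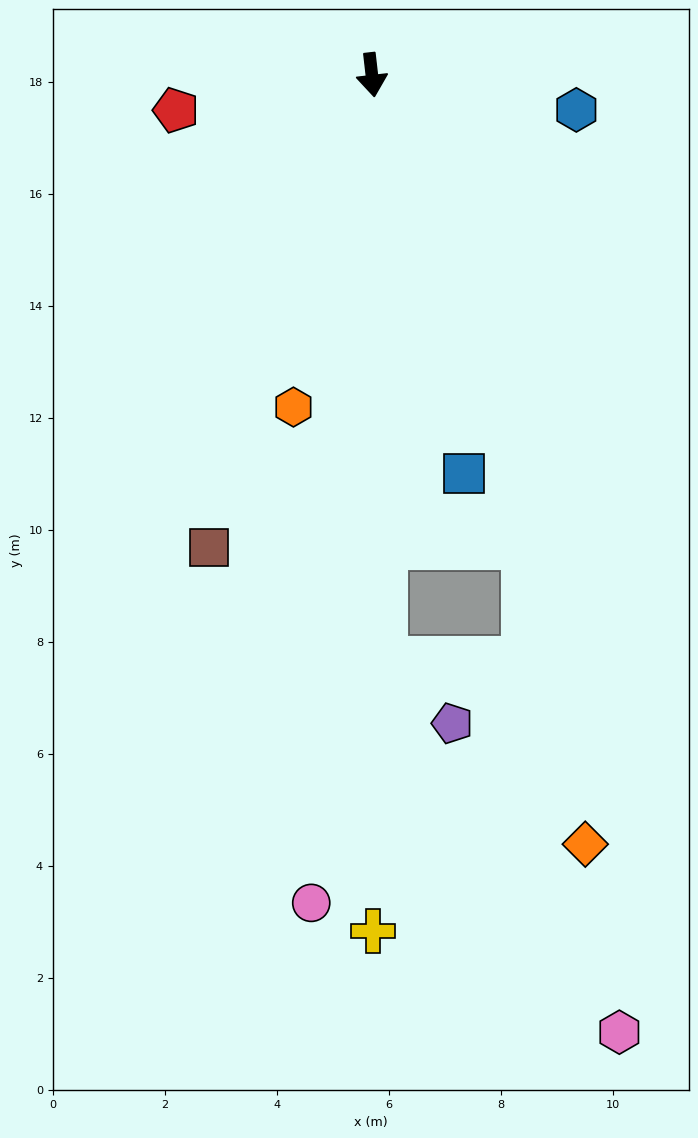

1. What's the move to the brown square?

turn right 26°, forward 8.9 m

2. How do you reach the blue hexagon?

turn left 74°, forward 3.7 m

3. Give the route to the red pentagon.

turn right 86°, forward 3.6 m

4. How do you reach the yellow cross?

turn right 6°, forward 15.3 m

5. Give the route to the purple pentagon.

blocked — turn right 5°, forward 10.4 m, then turn left 46°, forward 1.7 m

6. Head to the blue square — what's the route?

turn left 7°, forward 7.3 m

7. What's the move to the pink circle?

turn right 11°, forward 14.8 m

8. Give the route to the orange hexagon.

turn right 20°, forward 6.1 m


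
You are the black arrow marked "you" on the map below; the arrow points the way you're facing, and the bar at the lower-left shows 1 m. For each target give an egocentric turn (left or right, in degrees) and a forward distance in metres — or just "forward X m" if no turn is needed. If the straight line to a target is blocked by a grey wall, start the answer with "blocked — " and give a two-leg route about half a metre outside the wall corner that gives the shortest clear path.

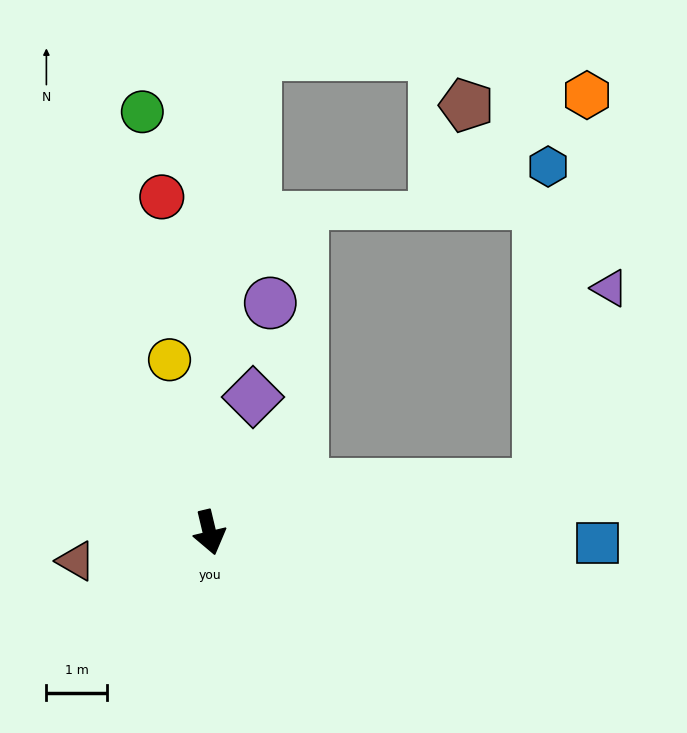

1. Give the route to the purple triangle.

blocked — turn left 85°, forward 5.5 m, then turn left 62°, forward 3.4 m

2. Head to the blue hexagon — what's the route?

blocked — turn left 85°, forward 5.5 m, then turn left 80°, forward 5.2 m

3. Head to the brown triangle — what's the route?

turn right 91°, forward 2.2 m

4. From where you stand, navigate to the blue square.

turn left 75°, forward 6.4 m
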